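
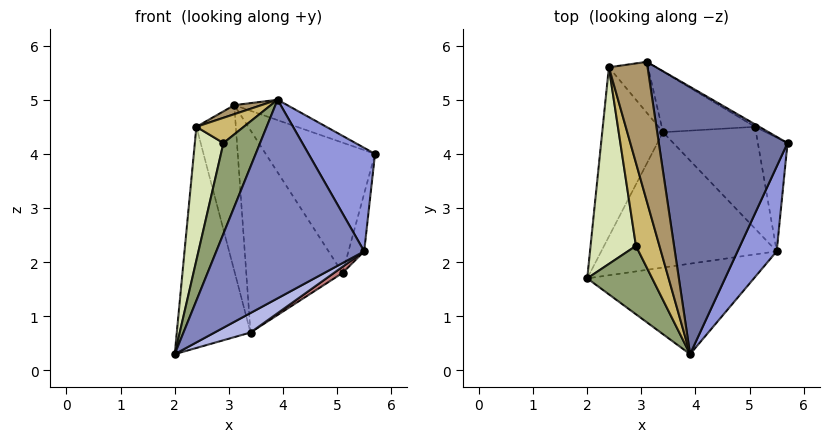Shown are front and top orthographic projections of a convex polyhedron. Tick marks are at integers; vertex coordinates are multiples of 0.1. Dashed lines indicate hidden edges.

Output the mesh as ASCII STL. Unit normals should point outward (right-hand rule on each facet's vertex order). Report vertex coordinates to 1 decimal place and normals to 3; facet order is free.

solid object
 facet normal 0.363 0.071 0.929
  outer loop
   vertex 3.9 0.3 5.0
   vertex 5.7 4.2 4.0
   vertex 3.1 5.7 4.9
  endloop
 endfacet
 facet normal 0.335 -0.858 -0.391
  outer loop
   vertex 5.5 2.2 2.2
   vertex 3.9 0.3 5.0
   vertex 2.0 1.7 0.3
  endloop
 endfacet
 facet normal 0.897 -0.342 0.280
  outer loop
   vertex 5.5 2.2 2.2
   vertex 5.7 4.2 4.0
   vertex 3.9 0.3 5.0
  endloop
 endfacet
 facet normal 0.487 -0.124 -0.864
  outer loop
   vertex 5.5 2.2 2.2
   vertex 2.0 1.7 0.3
   vertex 3.4 4.4 0.7
  endloop
 endfacet
 facet normal -0.901 -0.346 0.261
  outer loop
   vertex 2.9 2.3 4.2
   vertex 2.0 1.7 0.3
   vertex 3.9 0.3 5.0
  endloop
 endfacet
 facet normal -0.805 0.471 -0.361
  outer loop
   vertex 2.4 5.6 4.5
   vertex 3.4 4.4 0.7
   vertex 2.0 1.7 0.3
  endloop
 endfacet
 facet normal 0.031 0.955 -0.294
  outer loop
   vertex 2.4 5.6 4.5
   vertex 3.1 5.7 4.9
   vertex 3.4 4.4 0.7
  endloop
 endfacet
 facet normal -0.955 -0.167 0.246
  outer loop
   vertex 2.4 5.6 4.5
   vertex 2.0 1.7 0.3
   vertex 2.9 2.3 4.2
  endloop
 endfacet
 facet normal -0.489 -0.056 0.870
  outer loop
   vertex 2.4 5.6 4.5
   vertex 3.9 0.3 5.0
   vertex 3.1 5.7 4.9
  endloop
 endfacet
 facet normal -0.803 -0.174 0.570
  outer loop
   vertex 2.4 5.6 4.5
   vertex 2.9 2.3 4.2
   vertex 3.9 0.3 5.0
  endloop
 endfacet
 facet normal 0.495 0.869 -0.017
  outer loop
   vertex 5.1 4.5 1.8
   vertex 3.1 5.7 4.9
   vertex 5.7 4.2 4.0
  endloop
 endfacet
 facet normal 0.128 0.950 -0.285
  outer loop
   vertex 5.1 4.5 1.8
   vertex 3.4 4.4 0.7
   vertex 3.1 5.7 4.9
  endloop
 endfacet
 facet normal 0.961 0.125 -0.245
  outer loop
   vertex 5.1 4.5 1.8
   vertex 5.7 4.2 4.0
   vertex 5.5 2.2 2.2
  endloop
 endfacet
 facet normal 0.545 -0.051 -0.837
  outer loop
   vertex 5.1 4.5 1.8
   vertex 5.5 2.2 2.2
   vertex 3.4 4.4 0.7
  endloop
 endfacet
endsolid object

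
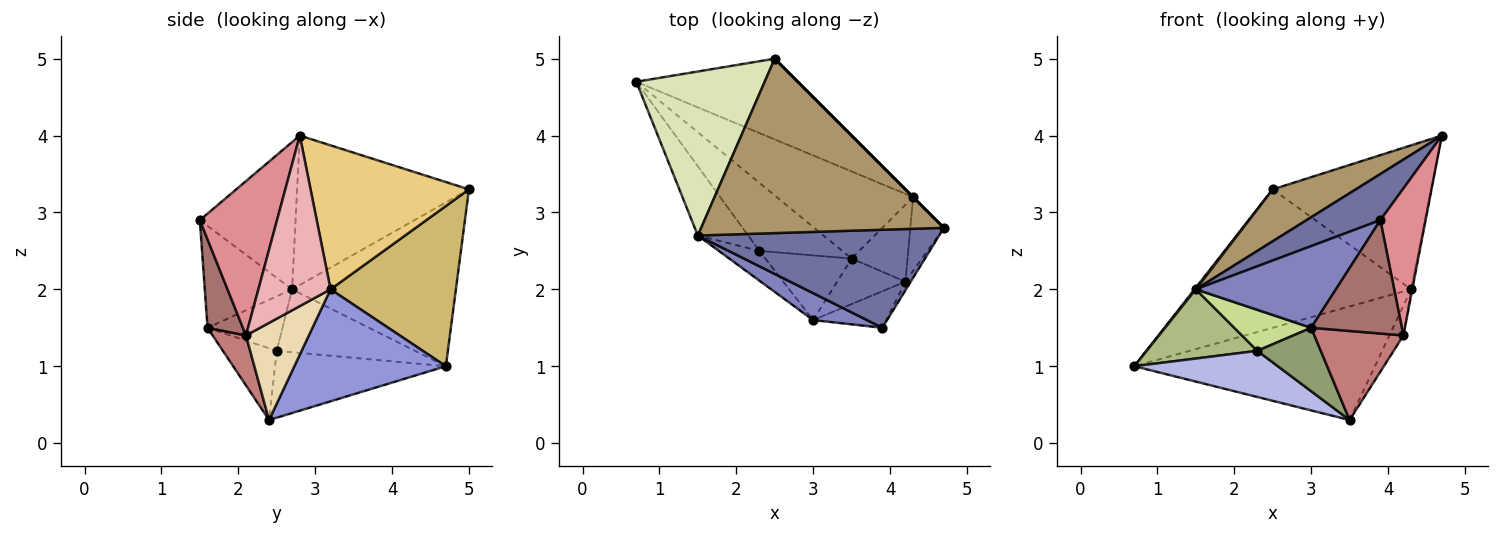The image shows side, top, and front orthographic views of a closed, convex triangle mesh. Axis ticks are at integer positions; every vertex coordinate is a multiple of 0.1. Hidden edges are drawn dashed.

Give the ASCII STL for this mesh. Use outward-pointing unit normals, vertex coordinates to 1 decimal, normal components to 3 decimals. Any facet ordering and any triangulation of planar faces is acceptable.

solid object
 facet normal -0.483 -0.373 0.792
  outer loop
   vertex 1.5 2.7 2.0
   vertex 3.9 1.5 2.9
   vertex 4.7 2.8 4.0
  endloop
 endfacet
 facet normal -0.510 -0.817 0.269
  outer loop
   vertex 1.5 2.7 2.0
   vertex 3.0 1.6 1.5
   vertex 3.9 1.5 2.9
  endloop
 endfacet
 facet normal 0.447 0.710 -0.544
  outer loop
   vertex 4.3 3.2 2.0
   vertex 3.5 2.4 0.3
   vertex 0.7 4.7 1.0
  endloop
 endfacet
 facet normal -0.555 -0.466 -0.689
  outer loop
   vertex 2.3 2.5 1.2
   vertex 0.7 4.7 1.0
   vertex 3.5 2.4 0.3
  endloop
 endfacet
 facet normal -0.511 -0.602 -0.614
  outer loop
   vertex 2.3 2.5 1.2
   vertex 3.5 2.4 0.3
   vertex 3.0 1.6 1.5
  endloop
 endfacet
 facet normal -0.662 -0.530 -0.530
  outer loop
   vertex 2.3 2.5 1.2
   vertex 1.5 2.7 2.0
   vertex 0.7 4.7 1.0
  endloop
 endfacet
 facet normal -0.620 -0.635 -0.461
  outer loop
   vertex 2.3 2.5 1.2
   vertex 3.0 1.6 1.5
   vertex 1.5 2.7 2.0
  endloop
 endfacet
 facet normal -0.787 -0.006 0.617
  outer loop
   vertex 2.5 5.0 3.3
   vertex 0.7 4.7 1.0
   vertex 1.5 2.7 2.0
  endloop
 endfacet
 facet normal -0.508 -0.246 0.825
  outer loop
   vertex 2.5 5.0 3.3
   vertex 1.5 2.7 2.0
   vertex 4.7 2.8 4.0
  endloop
 endfacet
 facet normal 0.447 0.773 -0.451
  outer loop
   vertex 2.5 5.0 3.3
   vertex 4.3 3.2 2.0
   vertex 0.7 4.7 1.0
  endloop
 endfacet
 facet normal 0.707 0.707 0.000
  outer loop
   vertex 2.5 5.0 3.3
   vertex 4.7 2.8 4.0
   vertex 4.3 3.2 2.0
  endloop
 endfacet
 facet normal 0.851 0.190 -0.490
  outer loop
   vertex 4.2 2.1 1.4
   vertex 3.5 2.4 0.3
   vertex 4.3 3.2 2.0
  endloop
 endfacet
 facet normal 0.348 -0.892 -0.287
  outer loop
   vertex 4.2 2.1 1.4
   vertex 3.9 1.5 2.9
   vertex 3.0 1.6 1.5
  endloop
 endfacet
 facet normal 0.316 -0.845 -0.432
  outer loop
   vertex 4.2 2.1 1.4
   vertex 3.0 1.6 1.5
   vertex 3.5 2.4 0.3
  endloop
 endfacet
 facet normal 0.862 -0.505 -0.030
  outer loop
   vertex 4.2 2.1 1.4
   vertex 4.7 2.8 4.0
   vertex 3.9 1.5 2.9
  endloop
 endfacet
 facet normal 0.981 0.016 -0.193
  outer loop
   vertex 4.2 2.1 1.4
   vertex 4.3 3.2 2.0
   vertex 4.7 2.8 4.0
  endloop
 endfacet
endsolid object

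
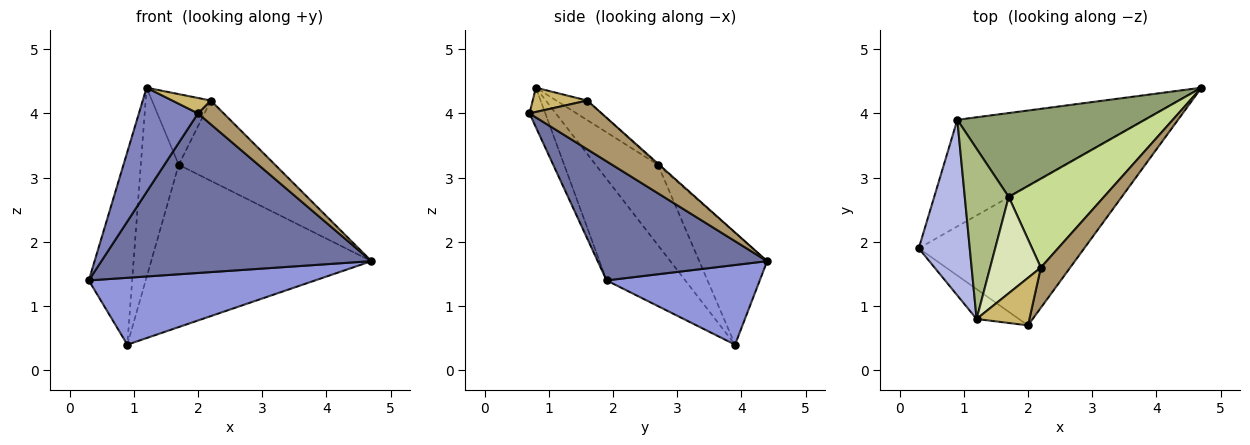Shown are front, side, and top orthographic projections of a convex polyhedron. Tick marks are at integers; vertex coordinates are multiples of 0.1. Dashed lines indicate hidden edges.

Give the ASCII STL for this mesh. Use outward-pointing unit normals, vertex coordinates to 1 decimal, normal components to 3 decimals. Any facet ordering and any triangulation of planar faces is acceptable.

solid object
 facet normal 0.428 -0.681 -0.594
  outer loop
   vertex 2.0 0.7 4.0
   vertex 0.3 1.9 1.4
   vertex 4.7 4.4 1.7
  endloop
 endfacet
 facet normal -0.250 -0.931 -0.266
  outer loop
   vertex 1.2 0.8 4.4
   vertex 0.3 1.9 1.4
   vertex 2.0 0.7 4.0
  endloop
 endfacet
 facet normal 0.338 -0.500 -0.797
  outer loop
   vertex 0.9 3.9 0.4
   vertex 4.7 4.4 1.7
   vertex 0.3 1.9 1.4
  endloop
 endfacet
 facet normal -0.802 0.442 0.403
  outer loop
   vertex 0.9 3.9 0.4
   vertex 0.3 1.9 1.4
   vertex 1.2 0.8 4.4
  endloop
 endfacet
 facet normal -0.264 0.857 0.443
  outer loop
   vertex 1.7 2.7 3.2
   vertex 4.7 4.4 1.7
   vertex 0.9 3.9 0.4
  endloop
 endfacet
 facet normal -0.774 0.471 0.423
  outer loop
   vertex 1.7 2.7 3.2
   vertex 0.9 3.9 0.4
   vertex 1.2 0.8 4.4
  endloop
 endfacet
 facet normal -0.009 0.670 0.742
  outer loop
   vertex 2.2 1.6 4.2
   vertex 4.7 4.4 1.7
   vertex 1.7 2.7 3.2
  endloop
 endfacet
 facet normal -0.298 0.565 0.770
  outer loop
   vertex 2.2 1.6 4.2
   vertex 1.7 2.7 3.2
   vertex 1.2 0.8 4.4
  endloop
 endfacet
 facet normal 0.820 -0.292 0.493
  outer loop
   vertex 2.2 1.6 4.2
   vertex 2.0 0.7 4.0
   vertex 4.7 4.4 1.7
  endloop
 endfacet
 facet normal 0.400 -0.283 0.872
  outer loop
   vertex 2.2 1.6 4.2
   vertex 1.2 0.8 4.4
   vertex 2.0 0.7 4.0
  endloop
 endfacet
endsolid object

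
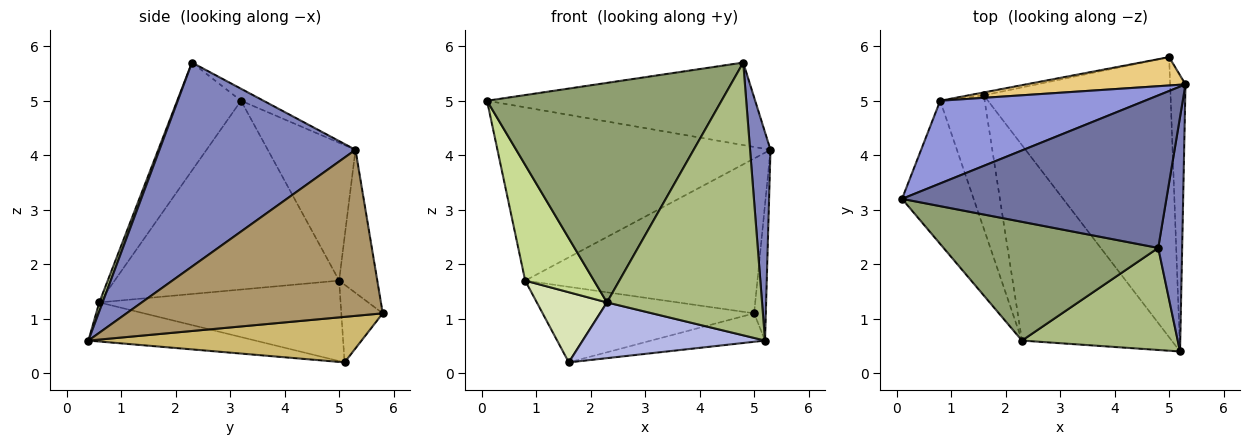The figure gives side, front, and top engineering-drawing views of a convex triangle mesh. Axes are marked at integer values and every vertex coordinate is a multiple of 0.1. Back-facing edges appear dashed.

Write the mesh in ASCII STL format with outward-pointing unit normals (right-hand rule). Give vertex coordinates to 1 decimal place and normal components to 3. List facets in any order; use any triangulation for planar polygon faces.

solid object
 facet normal -0.040 0.475 0.879
  outer loop
   vertex 4.8 2.3 5.7
   vertex 5.3 5.3 4.1
   vertex 0.1 3.2 5.0
  endloop
 endfacet
 facet normal 0.988 -0.103 0.116
  outer loop
   vertex 4.8 2.3 5.7
   vertex 5.2 0.4 0.6
   vertex 5.3 5.3 4.1
  endloop
 endfacet
 facet normal -0.278 0.867 0.414
  outer loop
   vertex 0.8 5.0 1.7
   vertex 0.1 3.2 5.0
   vertex 5.3 5.3 4.1
  endloop
 endfacet
 facet normal -0.243 -0.266 -0.933
  outer loop
   vertex 2.3 0.6 1.3
   vertex 1.6 5.1 0.2
   vertex 5.2 0.4 0.6
  endloop
 endfacet
 facet normal -0.233 -0.855 0.463
  outer loop
   vertex 2.3 0.6 1.3
   vertex 4.8 2.3 5.7
   vertex 0.1 3.2 5.0
  endloop
 endfacet
 facet normal 0.020 -0.936 0.350
  outer loop
   vertex 2.3 0.6 1.3
   vertex 5.2 0.4 0.6
   vertex 4.8 2.3 5.7
  endloop
 endfacet
 facet normal -0.899 -0.275 -0.341
  outer loop
   vertex 2.3 0.6 1.3
   vertex 0.1 3.2 5.0
   vertex 0.8 5.0 1.7
  endloop
 endfacet
 facet normal -0.848 -0.247 -0.469
  outer loop
   vertex 2.3 0.6 1.3
   vertex 0.8 5.0 1.7
   vertex 1.6 5.1 0.2
  endloop
 endfacet
 facet normal 0.995 0.045 -0.092
  outer loop
   vertex 5.0 5.8 1.1
   vertex 5.3 5.3 4.1
   vertex 5.2 0.4 0.6
  endloop
 endfacet
 facet normal 0.236 0.098 -0.967
  outer loop
   vertex 5.0 5.8 1.1
   vertex 5.2 0.4 0.6
   vertex 1.6 5.1 0.2
  endloop
 endfacet
 facet normal -0.160 0.971 0.178
  outer loop
   vertex 5.0 5.8 1.1
   vertex 0.8 5.0 1.7
   vertex 5.3 5.3 4.1
  endloop
 endfacet
 facet normal -0.192 0.981 -0.037
  outer loop
   vertex 5.0 5.8 1.1
   vertex 1.6 5.1 0.2
   vertex 0.8 5.0 1.7
  endloop
 endfacet
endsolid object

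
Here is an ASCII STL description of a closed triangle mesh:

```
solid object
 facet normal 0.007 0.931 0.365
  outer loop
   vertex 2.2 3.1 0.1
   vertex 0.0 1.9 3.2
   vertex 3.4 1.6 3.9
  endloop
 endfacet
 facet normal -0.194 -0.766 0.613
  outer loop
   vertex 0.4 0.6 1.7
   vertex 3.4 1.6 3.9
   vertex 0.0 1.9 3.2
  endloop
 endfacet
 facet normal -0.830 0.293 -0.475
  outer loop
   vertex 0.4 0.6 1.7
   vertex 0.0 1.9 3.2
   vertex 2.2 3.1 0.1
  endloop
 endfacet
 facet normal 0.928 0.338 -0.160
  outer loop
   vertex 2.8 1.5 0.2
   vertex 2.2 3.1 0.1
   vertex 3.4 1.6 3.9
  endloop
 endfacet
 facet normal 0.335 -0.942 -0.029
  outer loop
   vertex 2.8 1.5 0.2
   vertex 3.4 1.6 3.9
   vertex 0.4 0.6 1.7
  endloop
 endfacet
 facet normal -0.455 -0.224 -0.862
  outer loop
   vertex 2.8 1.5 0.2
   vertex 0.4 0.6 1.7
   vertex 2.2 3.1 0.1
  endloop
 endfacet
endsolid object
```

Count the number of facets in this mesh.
6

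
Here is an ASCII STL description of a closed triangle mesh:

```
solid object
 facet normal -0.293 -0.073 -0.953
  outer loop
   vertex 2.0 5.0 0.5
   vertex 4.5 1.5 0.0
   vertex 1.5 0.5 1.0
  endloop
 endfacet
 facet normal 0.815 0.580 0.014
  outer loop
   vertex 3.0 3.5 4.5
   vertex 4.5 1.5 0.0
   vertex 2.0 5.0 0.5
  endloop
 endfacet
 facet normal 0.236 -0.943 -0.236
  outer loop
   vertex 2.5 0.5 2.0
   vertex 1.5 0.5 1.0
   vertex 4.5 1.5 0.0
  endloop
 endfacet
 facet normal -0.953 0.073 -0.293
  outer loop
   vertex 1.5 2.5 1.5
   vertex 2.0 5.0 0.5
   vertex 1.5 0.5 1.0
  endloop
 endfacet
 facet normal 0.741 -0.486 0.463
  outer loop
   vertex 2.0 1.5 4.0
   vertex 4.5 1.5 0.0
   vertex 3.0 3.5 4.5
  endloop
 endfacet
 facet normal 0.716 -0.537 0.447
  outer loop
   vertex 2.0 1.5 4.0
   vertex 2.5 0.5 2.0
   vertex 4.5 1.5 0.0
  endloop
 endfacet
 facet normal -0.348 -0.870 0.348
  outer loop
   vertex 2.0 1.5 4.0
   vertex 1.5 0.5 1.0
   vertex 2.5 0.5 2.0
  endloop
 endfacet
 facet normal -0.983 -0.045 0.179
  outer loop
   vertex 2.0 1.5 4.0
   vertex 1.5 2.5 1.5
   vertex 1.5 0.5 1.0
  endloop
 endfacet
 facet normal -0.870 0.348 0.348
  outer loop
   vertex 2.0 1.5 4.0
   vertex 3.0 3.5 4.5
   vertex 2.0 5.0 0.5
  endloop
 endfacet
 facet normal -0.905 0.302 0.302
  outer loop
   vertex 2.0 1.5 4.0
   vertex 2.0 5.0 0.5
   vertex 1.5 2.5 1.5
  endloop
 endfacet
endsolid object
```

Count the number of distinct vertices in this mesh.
7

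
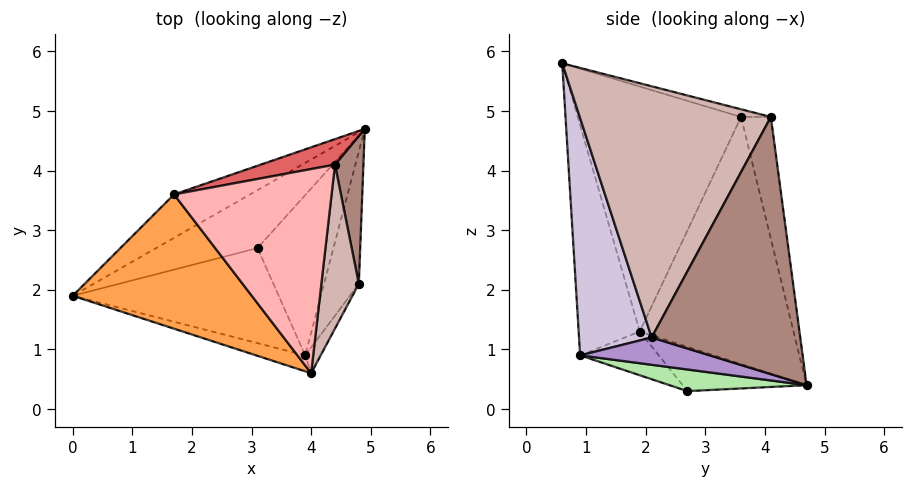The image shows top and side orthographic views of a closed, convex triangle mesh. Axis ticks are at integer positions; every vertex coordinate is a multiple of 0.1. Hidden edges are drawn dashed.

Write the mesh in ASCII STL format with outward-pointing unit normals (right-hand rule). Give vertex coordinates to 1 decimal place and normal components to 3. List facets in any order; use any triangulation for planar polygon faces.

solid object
 facet normal -0.371 0.376 -0.849
  outer loop
   vertex 3.1 2.7 0.3
   vertex 0.0 1.9 1.3
   vertex 4.9 4.7 0.4
  endloop
 endfacet
 facet normal -0.512 0.845 -0.157
  outer loop
   vertex 1.7 3.6 4.9
   vertex 4.9 4.7 0.4
   vertex 0.0 1.9 1.3
  endloop
 endfacet
 facet normal -0.738 -0.404 0.540
  outer loop
   vertex 1.7 3.6 4.9
   vertex 0.0 1.9 1.3
   vertex 4.0 0.6 5.8
  endloop
 endfacet
 facet normal -0.253 -0.966 -0.054
  outer loop
   vertex 3.9 0.9 0.9
   vertex 4.0 0.6 5.8
   vertex 0.0 1.9 1.3
  endloop
 endfacet
 facet normal -0.192 -0.386 -0.902
  outer loop
   vertex 3.9 0.9 0.9
   vertex 0.0 1.9 1.3
   vertex 3.1 2.7 0.3
  endloop
 endfacet
 facet normal 0.269 -0.195 -0.943
  outer loop
   vertex 3.9 0.9 0.9
   vertex 3.1 2.7 0.3
   vertex 4.9 4.7 0.4
  endloop
 endfacet
 facet normal -0.181 0.977 0.110
  outer loop
   vertex 4.4 4.1 4.9
   vertex 4.9 4.7 0.4
   vertex 1.7 3.6 4.9
  endloop
 endfacet
 facet normal -0.047 0.254 0.966
  outer loop
   vertex 4.4 4.1 4.9
   vertex 1.7 3.6 4.9
   vertex 4.0 0.6 5.8
  endloop
 endfacet
 facet normal 0.596 -0.257 -0.761
  outer loop
   vertex 4.8 2.1 1.2
   vertex 3.9 0.9 0.9
   vertex 4.9 4.7 0.4
  endloop
 endfacet
 facet normal 0.805 -0.591 -0.053
  outer loop
   vertex 4.8 2.1 1.2
   vertex 4.0 0.6 5.8
   vertex 3.9 0.9 0.9
  endloop
 endfacet
 facet normal 0.994 -0.004 0.110
  outer loop
   vertex 4.8 2.1 1.2
   vertex 4.9 4.7 0.4
   vertex 4.4 4.1 4.9
  endloop
 endfacet
 facet normal 0.986 -0.075 0.147
  outer loop
   vertex 4.8 2.1 1.2
   vertex 4.4 4.1 4.9
   vertex 4.0 0.6 5.8
  endloop
 endfacet
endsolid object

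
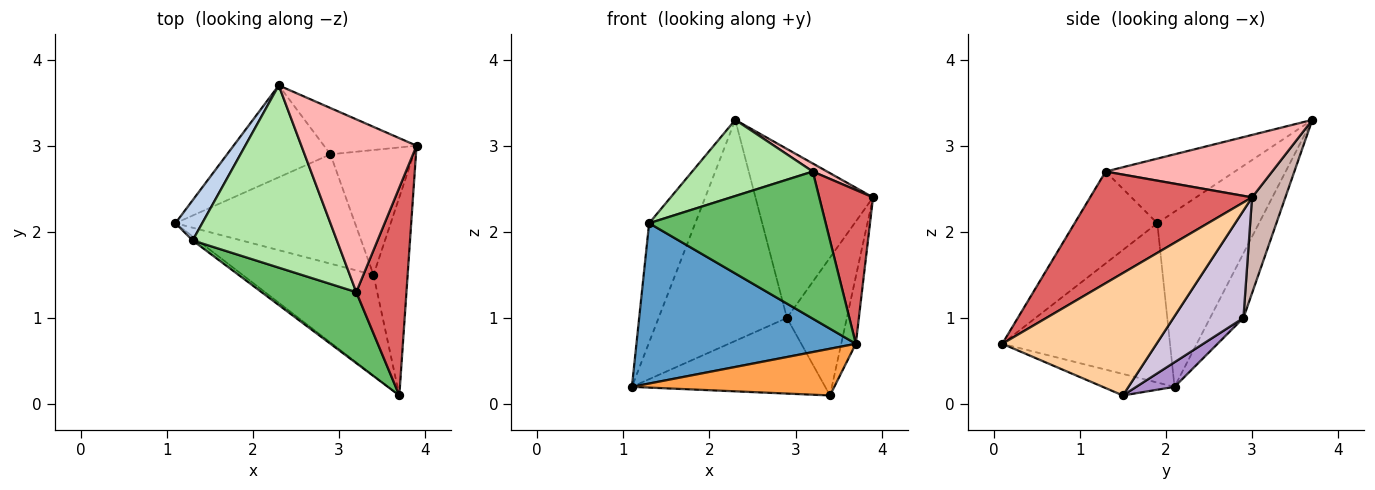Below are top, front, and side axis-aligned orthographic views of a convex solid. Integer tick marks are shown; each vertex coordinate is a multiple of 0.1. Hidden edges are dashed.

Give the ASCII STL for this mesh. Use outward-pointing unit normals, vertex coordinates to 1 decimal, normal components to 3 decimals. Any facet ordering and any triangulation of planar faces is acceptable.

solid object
 facet normal -0.607 -0.794 -0.020
  outer loop
   vertex 1.3 1.9 2.1
   vertex 1.1 2.1 0.2
   vertex 3.7 0.1 0.7
  endloop
 endfacet
 facet normal -0.902 0.409 0.138
  outer loop
   vertex 1.3 1.9 2.1
   vertex 2.3 3.7 3.3
   vertex 1.1 2.1 0.2
  endloop
 endfacet
 facet normal -0.148 -0.416 -0.897
  outer loop
   vertex 3.4 1.5 0.1
   vertex 3.7 0.1 0.7
   vertex 1.1 2.1 0.2
  endloop
 endfacet
 facet normal 0.959 0.091 -0.268
  outer loop
   vertex 3.4 1.5 0.1
   vertex 3.9 3.0 2.4
   vertex 3.7 0.1 0.7
  endloop
 endfacet
 facet normal -0.389 -0.830 0.401
  outer loop
   vertex 3.2 1.3 2.7
   vertex 1.3 1.9 2.1
   vertex 3.7 0.1 0.7
  endloop
 endfacet
 facet normal -0.382 -0.356 0.853
  outer loop
   vertex 3.2 1.3 2.7
   vertex 2.3 3.7 3.3
   vertex 1.3 1.9 2.1
  endloop
 endfacet
 facet normal 0.873 -0.290 0.392
  outer loop
   vertex 3.2 1.3 2.7
   vertex 3.7 0.1 0.7
   vertex 3.9 3.0 2.4
  endloop
 endfacet
 facet normal 0.476 -0.041 0.878
  outer loop
   vertex 3.2 1.3 2.7
   vertex 3.9 3.0 2.4
   vertex 2.3 3.7 3.3
  endloop
 endfacet
 facet normal 0.112 0.565 -0.817
  outer loop
   vertex 2.9 2.9 1.0
   vertex 3.4 1.5 0.1
   vertex 1.1 2.1 0.2
  endloop
 endfacet
 facet normal 0.655 0.560 -0.508
  outer loop
   vertex 2.9 2.9 1.0
   vertex 3.9 3.0 2.4
   vertex 3.4 1.5 0.1
  endloop
 endfacet
 facet normal -0.233 0.898 -0.373
  outer loop
   vertex 2.9 2.9 1.0
   vertex 1.1 2.1 0.2
   vertex 2.3 3.7 3.3
  endloop
 endfacet
 facet normal 0.264 0.930 -0.255
  outer loop
   vertex 2.9 2.9 1.0
   vertex 2.3 3.7 3.3
   vertex 3.9 3.0 2.4
  endloop
 endfacet
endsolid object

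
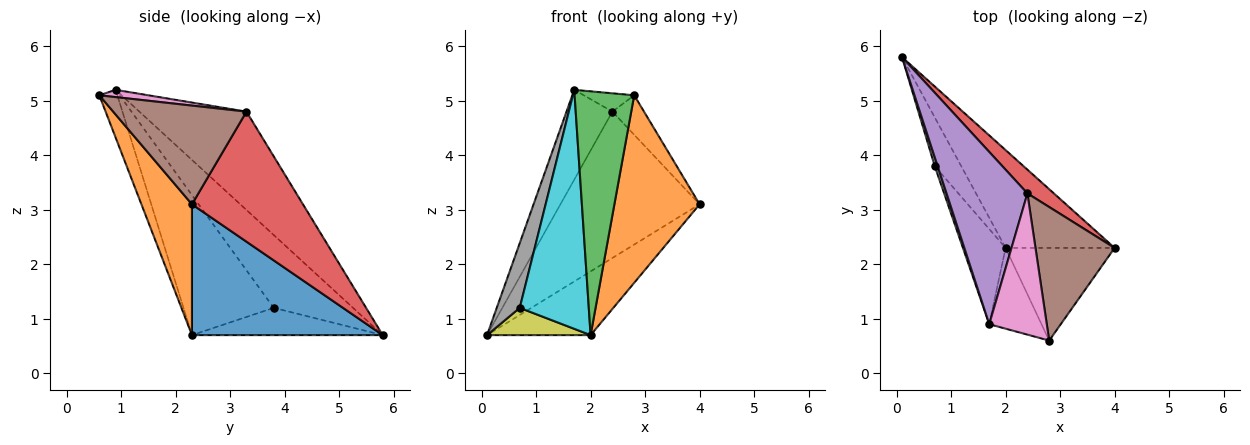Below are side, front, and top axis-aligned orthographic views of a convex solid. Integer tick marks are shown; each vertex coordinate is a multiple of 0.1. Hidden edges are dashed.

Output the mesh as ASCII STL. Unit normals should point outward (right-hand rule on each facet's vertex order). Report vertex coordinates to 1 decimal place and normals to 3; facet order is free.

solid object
 facet normal 0.709 0.385 -0.591
  outer loop
   vertex 2.0 2.3 0.7
   vertex 0.1 5.8 0.7
   vertex 4.0 2.3 3.1
  endloop
 endfacet
 facet normal 0.469 -0.792 -0.391
  outer loop
   vertex 2.0 2.3 0.7
   vertex 4.0 2.3 3.1
   vertex 2.8 0.6 5.1
  endloop
 endfacet
 facet normal -0.276 -0.912 -0.302
  outer loop
   vertex 2.0 2.3 0.7
   vertex 2.8 0.6 5.1
   vertex 1.7 0.9 5.2
  endloop
 endfacet
 facet normal 0.619 0.776 0.126
  outer loop
   vertex 2.4 3.3 4.8
   vertex 4.0 2.3 3.1
   vertex 0.1 5.8 0.7
  endloop
 endfacet
 facet normal -0.733 0.314 0.603
  outer loop
   vertex 2.4 3.3 4.8
   vertex 0.1 5.8 0.7
   vertex 1.7 0.9 5.2
  endloop
 endfacet
 facet normal 0.767 0.182 0.615
  outer loop
   vertex 2.4 3.3 4.8
   vertex 2.8 0.6 5.1
   vertex 4.0 2.3 3.1
  endloop
 endfacet
 facet normal 0.124 0.128 0.984
  outer loop
   vertex 2.4 3.3 4.8
   vertex 1.7 0.9 5.2
   vertex 2.8 0.6 5.1
  endloop
 endfacet
 facet normal -0.960 -0.278 0.038
  outer loop
   vertex 0.7 3.8 1.2
   vertex 1.7 0.9 5.2
   vertex 0.1 5.8 0.7
  endloop
 endfacet
 facet normal -0.668 -0.363 -0.649
  outer loop
   vertex 0.7 3.8 1.2
   vertex 0.1 5.8 0.7
   vertex 2.0 2.3 0.7
  endloop
 endfacet
 facet normal -0.772 -0.591 -0.235
  outer loop
   vertex 0.7 3.8 1.2
   vertex 2.0 2.3 0.7
   vertex 1.7 0.9 5.2
  endloop
 endfacet
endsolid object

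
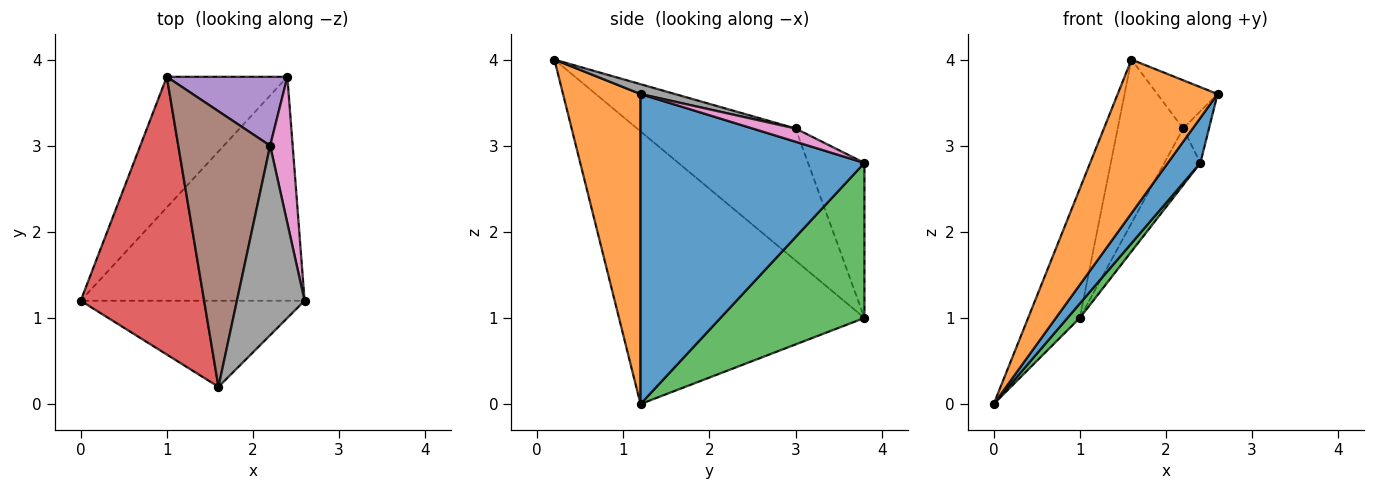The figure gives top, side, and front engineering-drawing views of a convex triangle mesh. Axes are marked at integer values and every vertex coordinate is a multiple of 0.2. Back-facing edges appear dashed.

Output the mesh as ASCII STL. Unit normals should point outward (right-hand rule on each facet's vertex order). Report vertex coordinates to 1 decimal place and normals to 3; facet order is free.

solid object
 facet normal 0.805 -0.117 -0.581
  outer loop
   vertex 2.4 3.8 2.8
   vertex 2.6 1.2 3.6
   vertex 0.0 1.2 0.0
  endloop
 endfacet
 facet normal 0.561 -0.722 -0.405
  outer loop
   vertex 1.6 0.2 4.0
   vertex 0.0 1.2 0.0
   vertex 2.6 1.2 3.6
  endloop
 endfacet
 facet normal 0.788 -0.067 -0.613
  outer loop
   vertex 1.0 3.8 1.0
   vertex 2.4 3.8 2.8
   vertex 0.0 1.2 0.0
  endloop
 endfacet
 facet normal -0.895 0.188 0.405
  outer loop
   vertex 1.0 3.8 1.0
   vertex 0.0 1.2 0.0
   vertex 1.6 0.2 4.0
  endloop
 endfacet
 facet normal -0.705 0.450 0.548
  outer loop
   vertex 2.2 3.0 3.2
   vertex 2.4 3.8 2.8
   vertex 1.0 3.8 1.0
  endloop
 endfacet
 facet normal -0.777 0.321 0.541
  outer loop
   vertex 2.2 3.0 3.2
   vertex 1.0 3.8 1.0
   vertex 1.6 0.2 4.0
  endloop
 endfacet
 facet normal 0.485 0.291 0.825
  outer loop
   vertex 2.2 3.0 3.2
   vertex 2.6 1.2 3.6
   vertex 2.4 3.8 2.8
  endloop
 endfacet
 facet normal 0.140 0.244 0.960
  outer loop
   vertex 2.2 3.0 3.2
   vertex 1.6 0.2 4.0
   vertex 2.6 1.2 3.6
  endloop
 endfacet
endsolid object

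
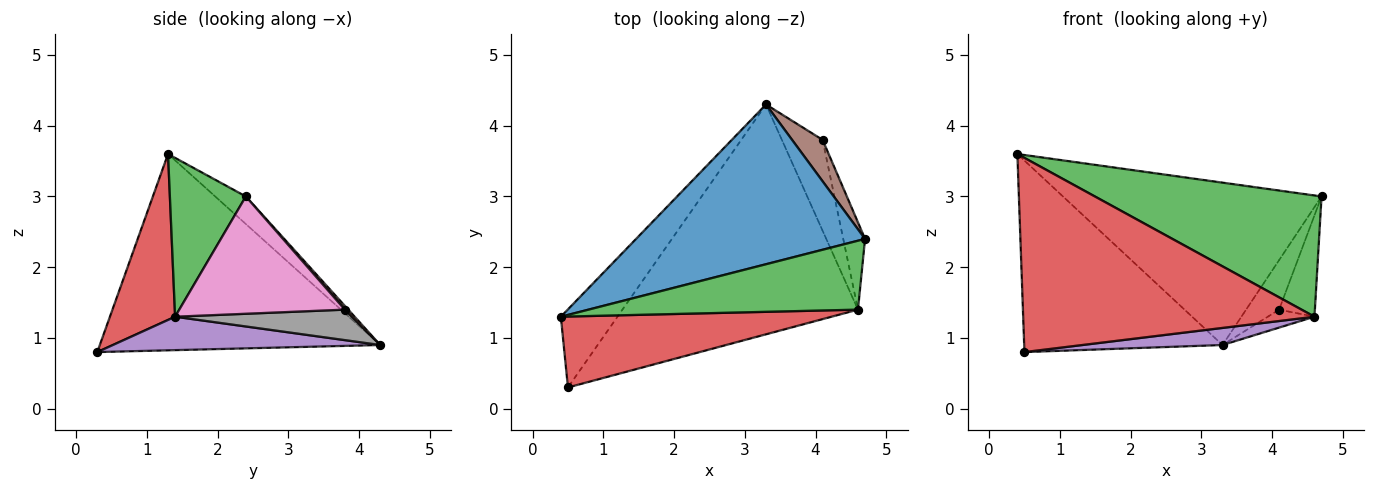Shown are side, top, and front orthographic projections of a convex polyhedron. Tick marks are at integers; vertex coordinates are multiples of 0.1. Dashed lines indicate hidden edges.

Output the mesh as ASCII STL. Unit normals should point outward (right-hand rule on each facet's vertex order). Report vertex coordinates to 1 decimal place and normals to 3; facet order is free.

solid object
 facet normal -0.084 0.710 0.699
  outer loop
   vertex 3.3 4.3 0.9
   vertex 0.4 1.3 3.6
   vertex 4.7 2.4 3.0
  endloop
 endfacet
 facet normal -0.795 0.562 -0.229
  outer loop
   vertex 0.5 0.3 0.8
   vertex 0.4 1.3 3.6
   vertex 3.3 4.3 0.9
  endloop
 endfacet
 facet normal 0.280 -0.835 0.475
  outer loop
   vertex 4.6 1.4 1.3
   vertex 4.7 2.4 3.0
   vertex 0.4 1.3 3.6
  endloop
 endfacet
 facet normal 0.206 -0.919 0.336
  outer loop
   vertex 4.6 1.4 1.3
   vertex 0.4 1.3 3.6
   vertex 0.5 0.3 0.8
  endloop
 endfacet
 facet normal 0.140 -0.073 -0.987
  outer loop
   vertex 4.6 1.4 1.3
   vertex 0.5 0.3 0.8
   vertex 3.3 4.3 0.9
  endloop
 endfacet
 facet normal 0.078 0.765 0.640
  outer loop
   vertex 4.1 3.8 1.4
   vertex 3.3 4.3 0.9
   vertex 4.7 2.4 3.0
  endloop
 endfacet
 facet normal 0.962 0.208 -0.179
  outer loop
   vertex 4.1 3.8 1.4
   vertex 4.7 2.4 3.0
   vertex 4.6 1.4 1.3
  endloop
 endfacet
 facet normal 0.592 0.156 -0.791
  outer loop
   vertex 4.1 3.8 1.4
   vertex 4.6 1.4 1.3
   vertex 3.3 4.3 0.9
  endloop
 endfacet
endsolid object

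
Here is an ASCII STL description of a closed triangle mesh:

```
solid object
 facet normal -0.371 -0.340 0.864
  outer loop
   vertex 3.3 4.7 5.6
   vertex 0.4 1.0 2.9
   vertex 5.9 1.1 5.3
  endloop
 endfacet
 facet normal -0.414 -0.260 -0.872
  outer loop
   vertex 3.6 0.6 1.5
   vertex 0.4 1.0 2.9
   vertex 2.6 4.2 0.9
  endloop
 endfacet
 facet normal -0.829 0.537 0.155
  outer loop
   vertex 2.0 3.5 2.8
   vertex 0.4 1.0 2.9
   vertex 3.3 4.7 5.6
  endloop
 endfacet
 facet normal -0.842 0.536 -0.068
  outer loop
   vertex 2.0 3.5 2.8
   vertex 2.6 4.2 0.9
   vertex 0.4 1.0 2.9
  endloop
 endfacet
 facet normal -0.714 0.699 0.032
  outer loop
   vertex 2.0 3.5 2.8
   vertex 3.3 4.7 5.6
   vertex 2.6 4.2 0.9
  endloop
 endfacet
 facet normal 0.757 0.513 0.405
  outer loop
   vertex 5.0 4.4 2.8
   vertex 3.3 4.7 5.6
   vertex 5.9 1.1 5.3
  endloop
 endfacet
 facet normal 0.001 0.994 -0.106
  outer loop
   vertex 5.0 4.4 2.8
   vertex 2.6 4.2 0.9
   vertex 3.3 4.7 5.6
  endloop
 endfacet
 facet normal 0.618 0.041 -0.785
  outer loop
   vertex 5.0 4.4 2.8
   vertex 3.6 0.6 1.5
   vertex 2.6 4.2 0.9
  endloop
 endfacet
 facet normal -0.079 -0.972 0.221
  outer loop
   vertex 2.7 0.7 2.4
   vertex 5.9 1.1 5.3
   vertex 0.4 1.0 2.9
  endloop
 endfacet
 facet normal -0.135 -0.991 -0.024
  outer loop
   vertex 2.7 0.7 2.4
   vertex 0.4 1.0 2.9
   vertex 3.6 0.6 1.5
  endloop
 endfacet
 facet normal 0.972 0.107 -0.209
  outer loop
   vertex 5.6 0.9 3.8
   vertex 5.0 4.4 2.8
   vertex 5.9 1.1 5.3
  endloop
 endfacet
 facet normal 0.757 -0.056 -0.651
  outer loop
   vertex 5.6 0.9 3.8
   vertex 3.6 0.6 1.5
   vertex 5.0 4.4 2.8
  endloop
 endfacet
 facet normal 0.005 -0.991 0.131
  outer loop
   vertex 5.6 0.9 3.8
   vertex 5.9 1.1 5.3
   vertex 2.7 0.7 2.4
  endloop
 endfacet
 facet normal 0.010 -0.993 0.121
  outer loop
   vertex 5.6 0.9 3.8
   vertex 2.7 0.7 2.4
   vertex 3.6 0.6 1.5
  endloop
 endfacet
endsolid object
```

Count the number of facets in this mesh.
14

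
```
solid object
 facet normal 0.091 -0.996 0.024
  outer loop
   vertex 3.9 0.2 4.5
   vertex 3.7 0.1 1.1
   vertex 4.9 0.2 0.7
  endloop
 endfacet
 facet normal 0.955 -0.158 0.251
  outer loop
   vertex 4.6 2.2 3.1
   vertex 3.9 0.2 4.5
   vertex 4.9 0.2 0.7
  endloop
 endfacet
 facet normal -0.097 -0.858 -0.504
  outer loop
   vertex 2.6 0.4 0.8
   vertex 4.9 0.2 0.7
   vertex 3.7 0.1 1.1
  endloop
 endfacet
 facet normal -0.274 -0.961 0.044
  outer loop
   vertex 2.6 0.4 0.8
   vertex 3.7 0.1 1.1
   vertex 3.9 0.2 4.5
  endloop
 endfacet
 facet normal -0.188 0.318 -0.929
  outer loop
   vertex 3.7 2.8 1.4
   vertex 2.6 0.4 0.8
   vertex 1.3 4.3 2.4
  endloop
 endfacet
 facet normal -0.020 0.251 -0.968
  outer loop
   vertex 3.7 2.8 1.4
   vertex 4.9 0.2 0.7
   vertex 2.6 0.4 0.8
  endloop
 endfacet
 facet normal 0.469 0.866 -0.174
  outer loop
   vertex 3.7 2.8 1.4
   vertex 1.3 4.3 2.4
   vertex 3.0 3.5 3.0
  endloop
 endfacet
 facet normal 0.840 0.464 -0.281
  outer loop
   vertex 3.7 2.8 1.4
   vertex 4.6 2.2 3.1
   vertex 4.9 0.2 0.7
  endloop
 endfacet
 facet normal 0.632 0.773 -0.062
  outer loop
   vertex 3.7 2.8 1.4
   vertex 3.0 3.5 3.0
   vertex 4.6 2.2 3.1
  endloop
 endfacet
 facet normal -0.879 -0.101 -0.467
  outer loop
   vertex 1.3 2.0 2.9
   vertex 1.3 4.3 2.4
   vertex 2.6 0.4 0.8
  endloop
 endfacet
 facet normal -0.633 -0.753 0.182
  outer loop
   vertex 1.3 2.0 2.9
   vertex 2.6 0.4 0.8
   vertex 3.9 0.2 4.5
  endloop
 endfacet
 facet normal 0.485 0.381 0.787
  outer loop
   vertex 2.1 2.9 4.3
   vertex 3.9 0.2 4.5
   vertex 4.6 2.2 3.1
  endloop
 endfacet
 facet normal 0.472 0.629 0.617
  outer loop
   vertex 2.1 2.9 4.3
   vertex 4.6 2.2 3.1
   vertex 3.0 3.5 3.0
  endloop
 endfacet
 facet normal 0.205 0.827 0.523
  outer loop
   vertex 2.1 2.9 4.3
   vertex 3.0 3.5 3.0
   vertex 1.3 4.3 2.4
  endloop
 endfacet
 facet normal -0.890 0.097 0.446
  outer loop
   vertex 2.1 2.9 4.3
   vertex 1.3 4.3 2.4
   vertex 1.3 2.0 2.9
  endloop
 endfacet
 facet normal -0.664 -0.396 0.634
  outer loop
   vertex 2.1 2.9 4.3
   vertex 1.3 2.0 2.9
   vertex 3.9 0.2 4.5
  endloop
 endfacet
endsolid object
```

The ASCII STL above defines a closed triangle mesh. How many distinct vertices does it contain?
10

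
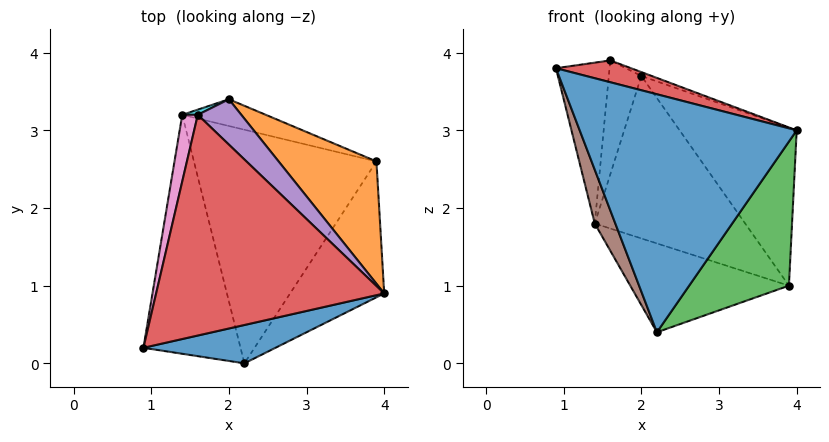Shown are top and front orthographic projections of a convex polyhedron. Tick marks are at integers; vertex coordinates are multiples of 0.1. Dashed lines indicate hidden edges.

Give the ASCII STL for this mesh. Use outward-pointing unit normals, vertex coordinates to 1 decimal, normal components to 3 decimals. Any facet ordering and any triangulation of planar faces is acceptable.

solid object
 facet normal 0.255 -0.955 0.154
  outer loop
   vertex 2.2 0.0 0.4
   vertex 4.0 0.9 3.0
   vertex 0.9 0.2 3.8
  endloop
 endfacet
 facet normal 0.769 0.506 0.391
  outer loop
   vertex 3.9 2.6 1.0
   vertex 2.0 3.4 3.7
   vertex 4.0 0.9 3.0
  endloop
 endfacet
 facet normal 0.805 -0.432 -0.407
  outer loop
   vertex 3.9 2.6 1.0
   vertex 4.0 0.9 3.0
   vertex 2.2 0.0 0.4
  endloop
 endfacet
 facet normal 0.269 -0.095 0.959
  outer loop
   vertex 1.6 3.2 3.9
   vertex 0.9 0.2 3.8
   vertex 4.0 0.9 3.0
  endloop
 endfacet
 facet normal 0.415 0.078 0.907
  outer loop
   vertex 1.6 3.2 3.9
   vertex 4.0 0.9 3.0
   vertex 2.0 3.4 3.7
  endloop
 endfacet
 facet normal -0.933 -0.079 -0.352
  outer loop
   vertex 1.4 3.2 1.8
   vertex 2.2 0.0 0.4
   vertex 0.9 0.2 3.8
  endloop
 endfacet
 facet normal -0.970 0.223 0.092
  outer loop
   vertex 1.4 3.2 1.8
   vertex 0.9 0.2 3.8
   vertex 1.6 3.2 3.9
  endloop
 endfacet
 facet normal -0.209 0.348 -0.914
  outer loop
   vertex 1.4 3.2 1.8
   vertex 3.9 2.6 1.0
   vertex 2.2 0.0 0.4
  endloop
 endfacet
 facet normal 0.182 0.970 -0.160
  outer loop
   vertex 1.4 3.2 1.8
   vertex 2.0 3.4 3.7
   vertex 3.9 2.6 1.0
  endloop
 endfacet
 facet normal -0.430 0.902 0.041
  outer loop
   vertex 1.4 3.2 1.8
   vertex 1.6 3.2 3.9
   vertex 2.0 3.4 3.7
  endloop
 endfacet
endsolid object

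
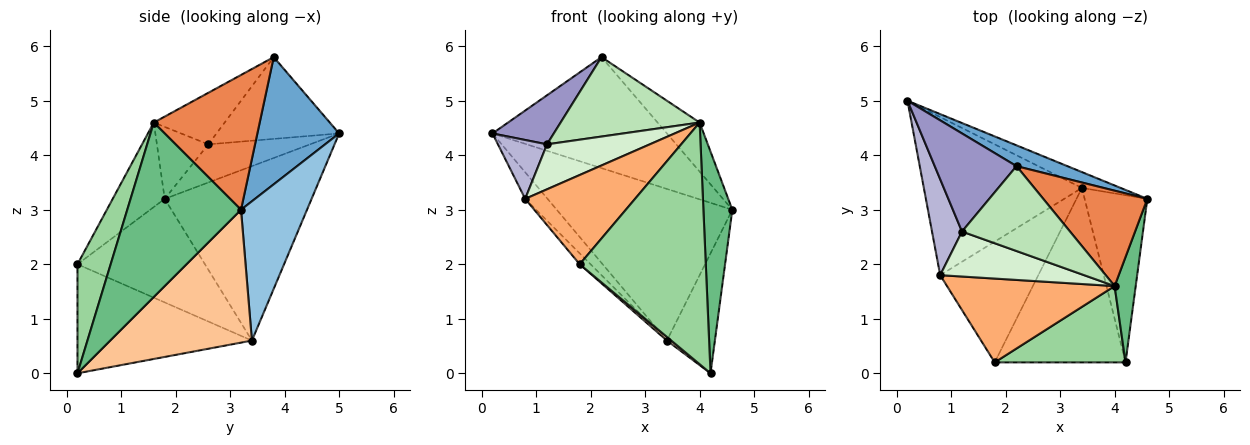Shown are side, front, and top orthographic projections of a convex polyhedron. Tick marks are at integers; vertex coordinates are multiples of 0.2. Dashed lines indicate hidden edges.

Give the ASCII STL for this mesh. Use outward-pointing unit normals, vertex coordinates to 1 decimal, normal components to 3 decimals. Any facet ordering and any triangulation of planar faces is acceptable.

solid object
 facet normal 0.418 0.893 0.167
  outer loop
   vertex 2.2 3.8 5.8
   vertex 4.6 3.2 3.0
   vertex 0.2 5.0 4.4
  endloop
 endfacet
 facet normal 0.350 0.932 -0.097
  outer loop
   vertex 3.4 3.4 0.6
   vertex 0.2 5.0 4.4
   vertex 4.6 3.2 3.0
  endloop
 endfacet
 facet normal -0.736 0.112 -0.667
  outer loop
   vertex 0.8 1.8 3.2
   vertex 0.2 5.0 4.4
   vertex 3.4 3.4 0.6
  endloop
 endfacet
 facet normal -0.725 0.062 -0.686
  outer loop
   vertex 0.8 1.8 3.2
   vertex 3.4 3.4 0.6
   vertex 1.8 0.2 2.0
  endloop
 endfacet
 facet normal 0.755 0.300 0.583
  outer loop
   vertex 4.0 1.6 4.6
   vertex 4.6 3.2 3.0
   vertex 2.2 3.8 5.8
  endloop
 endfacet
 facet normal -0.326 -0.689 0.647
  outer loop
   vertex 4.0 1.6 4.6
   vertex 0.8 1.8 3.2
   vertex 1.8 0.2 2.0
  endloop
 endfacet
 facet normal 0.865 0.293 -0.408
  outer loop
   vertex 4.2 0.2 0.0
   vertex 3.4 3.4 0.6
   vertex 4.6 3.2 3.0
  endloop
 endfacet
 facet normal -0.640 -0.016 -0.768
  outer loop
   vertex 4.2 0.2 0.0
   vertex 1.8 0.2 2.0
   vertex 3.4 3.4 0.6
  endloop
 endfacet
 facet normal 0.963 -0.245 0.116
  outer loop
   vertex 4.2 0.2 0.0
   vertex 4.6 3.2 3.0
   vertex 4.0 1.6 4.6
  endloop
 endfacet
 facet normal 0.243 -0.925 0.292
  outer loop
   vertex 4.2 0.2 0.0
   vertex 4.0 1.6 4.6
   vertex 1.8 0.2 2.0
  endloop
 endfacet
 facet normal -0.329 -0.645 0.690
  outer loop
   vertex 1.2 2.6 4.2
   vertex 4.0 1.6 4.6
   vertex 2.2 3.8 5.8
  endloop
 endfacet
 facet normal -0.333 -0.667 0.667
  outer loop
   vertex 1.2 2.6 4.2
   vertex 0.8 1.8 3.2
   vertex 4.0 1.6 4.6
  endloop
 endfacet
 facet normal -0.667 -0.333 0.667
  outer loop
   vertex 1.2 2.6 4.2
   vertex 2.2 3.8 5.8
   vertex 0.2 5.0 4.4
  endloop
 endfacet
 facet normal -0.735 -0.354 0.578
  outer loop
   vertex 1.2 2.6 4.2
   vertex 0.2 5.0 4.4
   vertex 0.8 1.8 3.2
  endloop
 endfacet
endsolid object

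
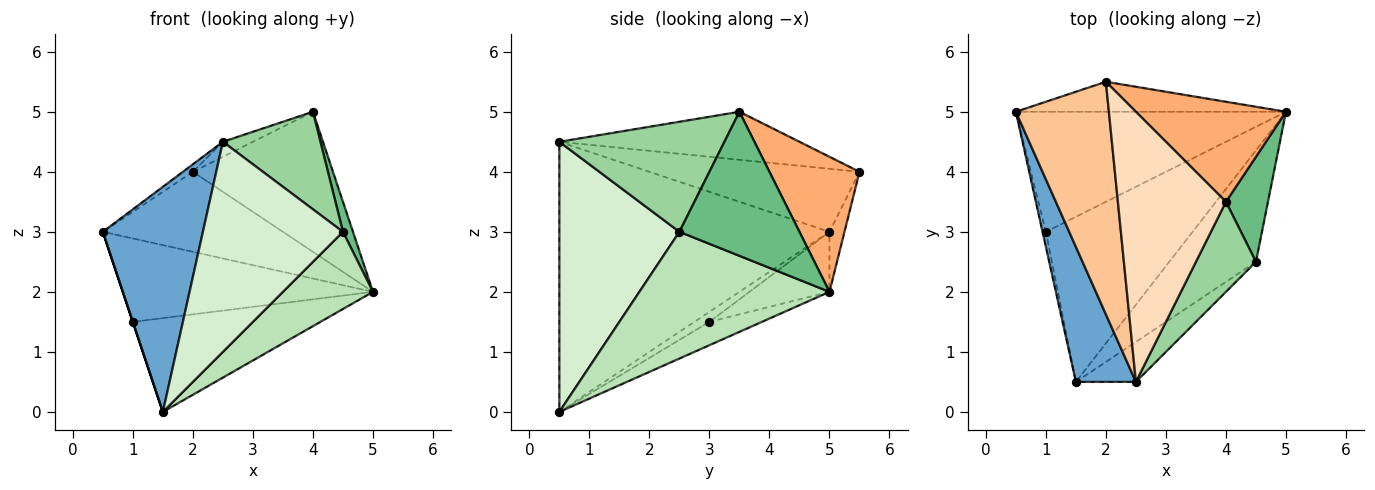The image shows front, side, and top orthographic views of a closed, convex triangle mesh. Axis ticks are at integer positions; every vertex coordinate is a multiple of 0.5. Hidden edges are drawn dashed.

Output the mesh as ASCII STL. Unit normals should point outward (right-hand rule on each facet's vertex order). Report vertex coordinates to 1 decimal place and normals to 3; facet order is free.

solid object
 facet normal -0.918 -0.340 0.204
  outer loop
   vertex 2.5 0.5 4.5
   vertex 0.5 5.0 3.0
   vertex 1.5 0.5 0.0
  endloop
 endfacet
 facet normal -0.180 0.561 -0.808
  outer loop
   vertex 1.0 3.0 1.5
   vertex 0.5 5.0 3.0
   vertex 5.0 5.0 2.0
  endloop
 endfacet
 facet normal -0.949 0.000 -0.316
  outer loop
   vertex 1.0 3.0 1.5
   vertex 1.5 0.5 0.0
   vertex 0.5 5.0 3.0
  endloop
 endfacet
 facet normal -0.137 0.489 -0.861
  outer loop
   vertex 1.0 3.0 1.5
   vertex 5.0 5.0 2.0
   vertex 1.5 0.5 0.0
  endloop
 endfacet
 facet normal -0.078 0.933 -0.350
  outer loop
   vertex 2.0 5.5 4.0
   vertex 5.0 5.0 2.0
   vertex 0.5 5.0 3.0
  endloop
 endfacet
 facet normal 0.464 0.721 0.515
  outer loop
   vertex 2.0 5.5 4.0
   vertex 4.0 3.5 5.0
   vertex 5.0 5.0 2.0
  endloop
 endfacet
 facet normal -0.561 0.027 0.828
  outer loop
   vertex 2.0 5.5 4.0
   vertex 0.5 5.0 3.0
   vertex 2.5 0.5 4.5
  endloop
 endfacet
 facet normal -0.406 0.051 0.913
  outer loop
   vertex 2.0 5.5 4.0
   vertex 2.5 0.5 4.5
   vertex 4.0 3.5 5.0
  endloop
 endfacet
 facet normal 0.957 -0.080 0.279
  outer loop
   vertex 4.5 2.5 3.0
   vertex 5.0 5.0 2.0
   vertex 4.0 3.5 5.0
  endloop
 endfacet
 facet normal 0.779 -0.460 0.425
  outer loop
   vertex 4.5 2.5 3.0
   vertex 4.0 3.5 5.0
   vertex 2.5 0.5 4.5
  endloop
 endfacet
 facet normal 0.769 -0.364 -0.526
  outer loop
   vertex 4.5 2.5 3.0
   vertex 1.5 0.5 0.0
   vertex 5.0 5.0 2.0
  endloop
 endfacet
 facet normal 0.644 -0.751 -0.143
  outer loop
   vertex 4.5 2.5 3.0
   vertex 2.5 0.5 4.5
   vertex 1.5 0.5 0.0
  endloop
 endfacet
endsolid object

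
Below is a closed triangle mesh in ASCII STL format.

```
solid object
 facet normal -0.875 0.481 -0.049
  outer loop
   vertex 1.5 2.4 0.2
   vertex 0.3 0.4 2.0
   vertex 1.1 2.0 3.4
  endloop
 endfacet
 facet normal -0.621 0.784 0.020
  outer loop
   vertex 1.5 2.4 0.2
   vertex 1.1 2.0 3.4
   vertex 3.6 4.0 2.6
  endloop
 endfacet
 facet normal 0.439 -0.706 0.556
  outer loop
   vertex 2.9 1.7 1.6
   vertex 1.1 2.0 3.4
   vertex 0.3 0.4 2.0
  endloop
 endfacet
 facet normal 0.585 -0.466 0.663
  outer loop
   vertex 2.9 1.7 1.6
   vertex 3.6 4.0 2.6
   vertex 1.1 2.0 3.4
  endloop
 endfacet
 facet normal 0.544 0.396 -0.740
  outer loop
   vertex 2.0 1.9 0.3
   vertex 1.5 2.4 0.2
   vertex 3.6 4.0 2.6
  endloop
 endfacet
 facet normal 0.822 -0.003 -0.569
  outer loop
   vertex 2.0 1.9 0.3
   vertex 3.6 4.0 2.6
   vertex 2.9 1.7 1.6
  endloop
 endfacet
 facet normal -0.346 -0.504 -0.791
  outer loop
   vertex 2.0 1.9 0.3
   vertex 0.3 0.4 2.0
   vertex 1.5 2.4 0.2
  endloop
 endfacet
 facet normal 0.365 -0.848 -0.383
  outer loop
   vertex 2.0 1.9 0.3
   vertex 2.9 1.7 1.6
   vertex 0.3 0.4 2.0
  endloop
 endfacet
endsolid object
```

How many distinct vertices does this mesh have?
6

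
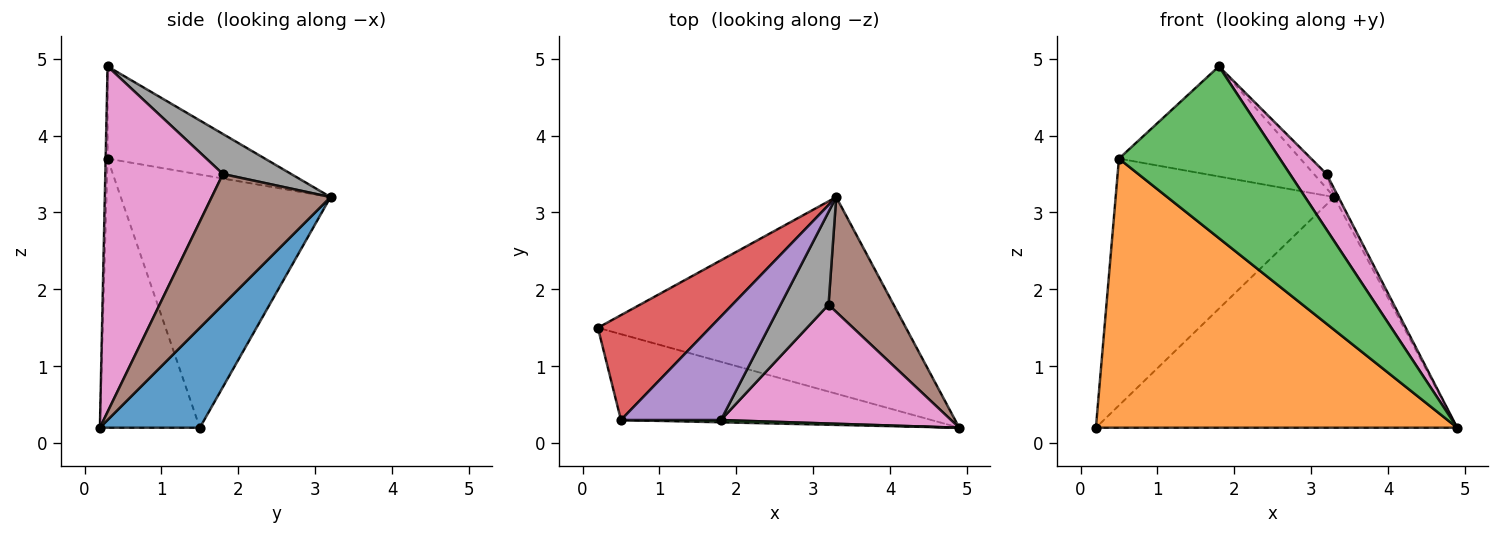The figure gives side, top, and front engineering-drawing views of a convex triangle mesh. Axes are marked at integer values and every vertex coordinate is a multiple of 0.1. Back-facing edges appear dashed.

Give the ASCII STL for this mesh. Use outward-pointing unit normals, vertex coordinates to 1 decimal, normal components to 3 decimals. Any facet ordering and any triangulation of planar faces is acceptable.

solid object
 facet normal 0.206 0.745 -0.635
  outer loop
   vertex 3.3 3.2 3.2
   vertex 4.9 0.2 0.2
   vertex 0.2 1.5 0.2
  endloop
 endfacet
 facet normal -0.255 -0.921 -0.294
  outer loop
   vertex 0.5 0.3 3.7
   vertex 0.2 1.5 0.2
   vertex 4.9 0.2 0.2
  endloop
 endfacet
 facet normal -0.012 -1.000 0.013
  outer loop
   vertex 0.5 0.3 3.7
   vertex 4.9 0.2 0.2
   vertex 1.8 0.3 4.9
  endloop
 endfacet
 facet normal -0.662 0.690 0.293
  outer loop
   vertex 0.5 0.3 3.7
   vertex 3.3 3.2 3.2
   vertex 0.2 1.5 0.2
  endloop
 endfacet
 facet normal -0.534 0.616 0.579
  outer loop
   vertex 0.5 0.3 3.7
   vertex 1.8 0.3 4.9
   vertex 3.3 3.2 3.2
  endloop
 endfacet
 facet normal 0.895 0.032 0.446
  outer loop
   vertex 3.2 1.8 3.5
   vertex 4.9 0.2 0.2
   vertex 3.3 3.2 3.2
  endloop
 endfacet
 facet normal 0.806 -0.251 0.537
  outer loop
   vertex 3.2 1.8 3.5
   vertex 1.8 0.3 4.9
   vertex 4.9 0.2 0.2
  endloop
 endfacet
 facet normal 0.636 0.118 0.763
  outer loop
   vertex 3.2 1.8 3.5
   vertex 3.3 3.2 3.2
   vertex 1.8 0.3 4.9
  endloop
 endfacet
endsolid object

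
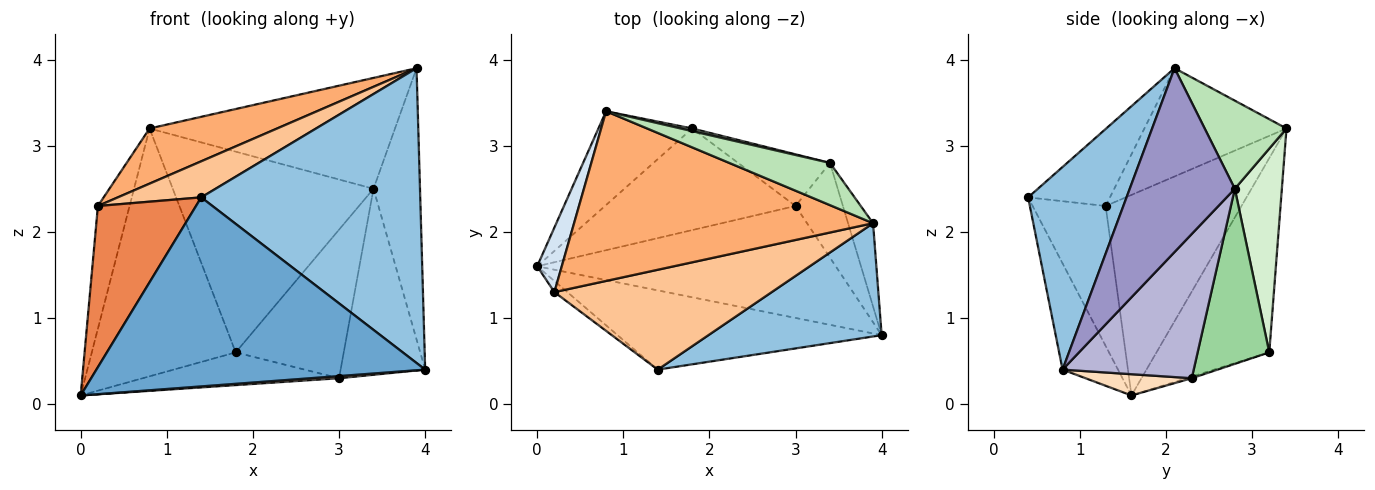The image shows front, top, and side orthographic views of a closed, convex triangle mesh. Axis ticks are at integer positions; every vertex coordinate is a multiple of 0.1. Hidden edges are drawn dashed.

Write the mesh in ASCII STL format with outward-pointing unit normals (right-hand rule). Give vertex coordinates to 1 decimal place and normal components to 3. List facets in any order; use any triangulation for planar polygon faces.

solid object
 facet normal -0.154 -0.911 -0.382
  outer loop
   vertex 1.4 0.4 2.4
   vertex 0.0 1.6 0.1
   vertex 4.0 0.8 0.4
  endloop
 endfacet
 facet normal 0.387 -0.861 0.331
  outer loop
   vertex 3.9 2.1 3.9
   vertex 1.4 0.4 2.4
   vertex 4.0 0.8 0.4
  endloop
 endfacet
 facet normal -0.591 0.754 -0.285
  outer loop
   vertex 1.8 3.2 0.6
   vertex 0.0 1.6 0.1
   vertex 0.8 3.4 3.2
  endloop
 endfacet
 facet normal -0.967 0.225 0.119
  outer loop
   vertex 0.2 1.3 2.3
   vertex 0.8 3.4 3.2
   vertex 0.0 1.6 0.1
  endloop
 endfacet
 facet normal -0.596 -0.801 -0.055
  outer loop
   vertex 0.2 1.3 2.3
   vertex 0.0 1.6 0.1
   vertex 1.4 0.4 2.4
  endloop
 endfacet
 facet normal -0.326 -0.292 0.899
  outer loop
   vertex 0.2 1.3 2.3
   vertex 3.9 2.1 3.9
   vertex 0.8 3.4 3.2
  endloop
 endfacet
 facet normal -0.316 -0.322 0.892
  outer loop
   vertex 0.2 1.3 2.3
   vertex 1.4 0.4 2.4
   vertex 3.9 2.1 3.9
  endloop
 endfacet
 facet normal 0.071 -0.019 -0.997
  outer loop
   vertex 3.0 2.3 0.3
   vertex 4.0 0.8 0.4
   vertex 0.0 1.6 0.1
  endloop
 endfacet
 facet normal -0.008 0.307 -0.952
  outer loop
   vertex 3.0 2.3 0.3
   vertex 0.0 1.6 0.1
   vertex 1.8 3.2 0.6
  endloop
 endfacet
 facet normal 0.531 0.800 -0.278
  outer loop
   vertex 3.4 2.8 2.5
   vertex 3.0 2.3 0.3
   vertex 1.8 3.2 0.6
  endloop
 endfacet
 facet normal 0.297 0.892 0.340
  outer loop
   vertex 3.4 2.8 2.5
   vertex 0.8 3.4 3.2
   vertex 3.9 2.1 3.9
  endloop
 endfacet
 facet normal 0.228 0.974 0.013
  outer loop
   vertex 3.4 2.8 2.5
   vertex 1.8 3.2 0.6
   vertex 0.8 3.4 3.2
  endloop
 endfacet
 facet normal 0.907 0.402 -0.123
  outer loop
   vertex 3.4 2.8 2.5
   vertex 3.9 2.1 3.9
   vertex 4.0 0.8 0.4
  endloop
 endfacet
 facet normal 0.810 0.522 -0.266
  outer loop
   vertex 3.4 2.8 2.5
   vertex 4.0 0.8 0.4
   vertex 3.0 2.3 0.3
  endloop
 endfacet
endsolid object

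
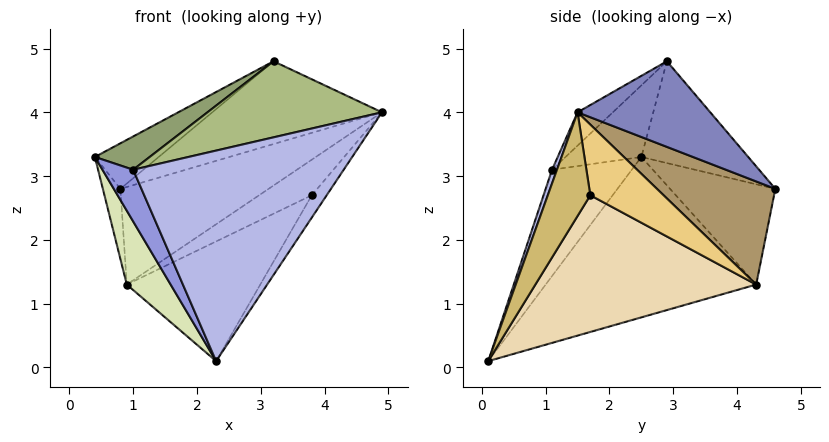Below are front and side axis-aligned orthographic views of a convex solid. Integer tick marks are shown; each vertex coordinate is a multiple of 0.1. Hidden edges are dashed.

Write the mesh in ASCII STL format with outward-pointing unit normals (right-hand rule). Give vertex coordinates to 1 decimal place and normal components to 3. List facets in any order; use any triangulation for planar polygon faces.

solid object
 facet normal -0.484 0.289 0.826
  outer loop
   vertex 3.2 2.9 4.8
   vertex 0.8 4.6 2.8
   vertex 0.4 2.5 3.3
  endloop
 endfacet
 facet normal 0.615 0.786 -0.069
  outer loop
   vertex 3.2 2.9 4.8
   vertex 4.9 1.5 4.0
   vertex 0.8 4.6 2.8
  endloop
 endfacet
 facet normal -0.898 -0.346 -0.274
  outer loop
   vertex 1.0 1.1 3.1
   vertex 0.4 2.5 3.3
   vertex 2.3 0.1 0.1
  endloop
 endfacet
 facet normal 0.022 -0.946 0.325
  outer loop
   vertex 1.0 1.1 3.1
   vertex 2.3 0.1 0.1
   vertex 4.9 1.5 4.0
  endloop
 endfacet
 facet normal -0.417 -0.301 0.858
  outer loop
   vertex 1.0 1.1 3.1
   vertex 3.2 2.9 4.8
   vertex 0.4 2.5 3.3
  endloop
 endfacet
 facet normal -0.121 -0.599 0.791
  outer loop
   vertex 1.0 1.1 3.1
   vertex 4.9 1.5 4.0
   vertex 3.2 2.9 4.8
  endloop
 endfacet
 facet normal -0.982 0.164 -0.098
  outer loop
   vertex 0.9 4.3 1.3
   vertex 0.4 2.5 3.3
   vertex 0.8 4.6 2.8
  endloop
 endfacet
 facet normal -0.900 -0.187 -0.394
  outer loop
   vertex 0.9 4.3 1.3
   vertex 2.3 0.1 0.1
   vertex 0.4 2.5 3.3
  endloop
 endfacet
 facet normal 0.620 0.776 -0.114
  outer loop
   vertex 0.9 4.3 1.3
   vertex 0.8 4.6 2.8
   vertex 4.9 1.5 4.0
  endloop
 endfacet
 facet normal 0.756 0.265 -0.599
  outer loop
   vertex 3.8 1.7 2.7
   vertex 4.9 1.5 4.0
   vertex 2.3 0.1 0.1
  endloop
 endfacet
 facet normal 0.697 0.501 -0.513
  outer loop
   vertex 3.8 1.7 2.7
   vertex 0.9 4.3 1.3
   vertex 4.9 1.5 4.0
  endloop
 endfacet
 facet normal 0.664 0.402 -0.630
  outer loop
   vertex 3.8 1.7 2.7
   vertex 2.3 0.1 0.1
   vertex 0.9 4.3 1.3
  endloop
 endfacet
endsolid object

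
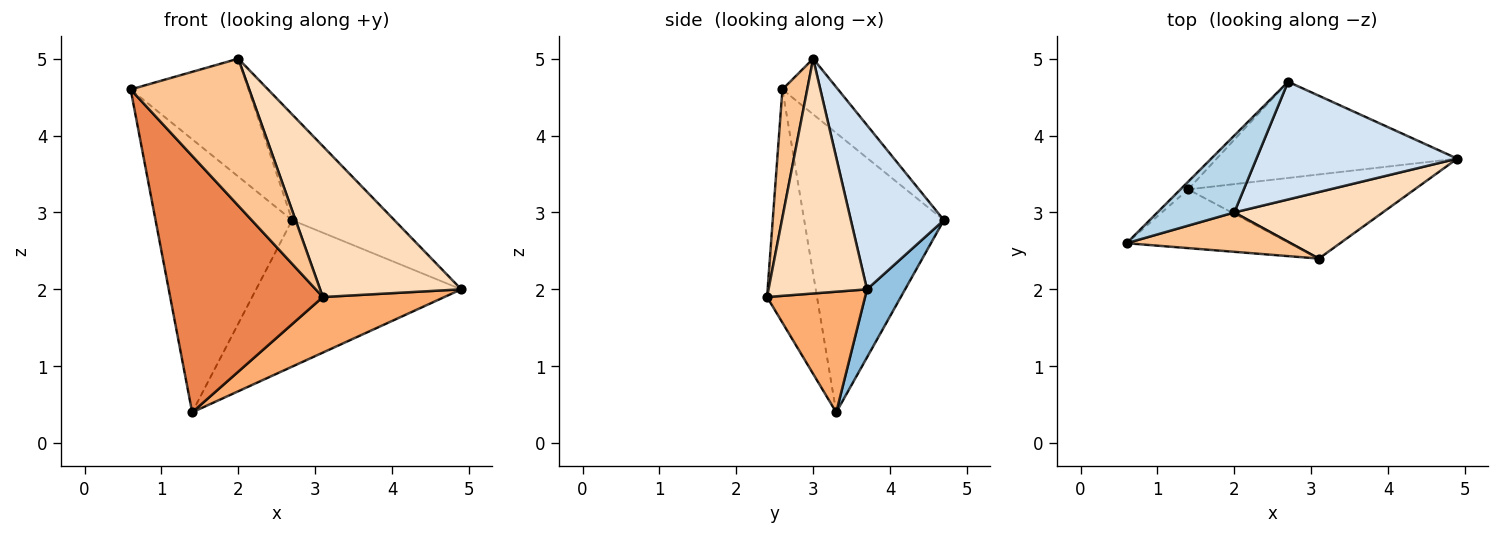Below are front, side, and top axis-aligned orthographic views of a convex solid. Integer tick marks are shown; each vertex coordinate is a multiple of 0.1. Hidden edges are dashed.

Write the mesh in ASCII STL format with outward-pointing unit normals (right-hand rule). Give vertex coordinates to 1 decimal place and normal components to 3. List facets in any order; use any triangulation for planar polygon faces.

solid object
 facet normal -0.715 0.699 -0.020
  outer loop
   vertex 1.4 3.3 0.4
   vertex 0.6 2.6 4.6
   vertex 2.7 4.7 2.9
  endloop
 endfacet
 facet normal 0.154 0.826 -0.542
  outer loop
   vertex 1.4 3.3 0.4
   vertex 2.7 4.7 2.9
   vertex 4.9 3.7 2.0
  endloop
 endfacet
 facet normal -0.368 0.779 0.508
  outer loop
   vertex 2.0 3.0 5.0
   vertex 2.7 4.7 2.9
   vertex 0.6 2.6 4.6
  endloop
 endfacet
 facet normal 0.520 0.571 0.636
  outer loop
   vertex 2.0 3.0 5.0
   vertex 4.9 3.7 2.0
   vertex 2.7 4.7 2.9
  endloop
 endfacet
 facet normal -0.304 -0.929 -0.213
  outer loop
   vertex 3.1 2.4 1.9
   vertex 0.6 2.6 4.6
   vertex 1.4 3.3 0.4
  endloop
 endfacet
 facet normal 0.406 -0.504 -0.762
  outer loop
   vertex 3.1 2.4 1.9
   vertex 1.4 3.3 0.4
   vertex 4.9 3.7 2.0
  endloop
 endfacet
 facet normal 0.198 -0.947 0.254
  outer loop
   vertex 3.1 2.4 1.9
   vertex 2.0 3.0 5.0
   vertex 0.6 2.6 4.6
  endloop
 endfacet
 facet normal 0.538 -0.771 0.340
  outer loop
   vertex 3.1 2.4 1.9
   vertex 4.9 3.7 2.0
   vertex 2.0 3.0 5.0
  endloop
 endfacet
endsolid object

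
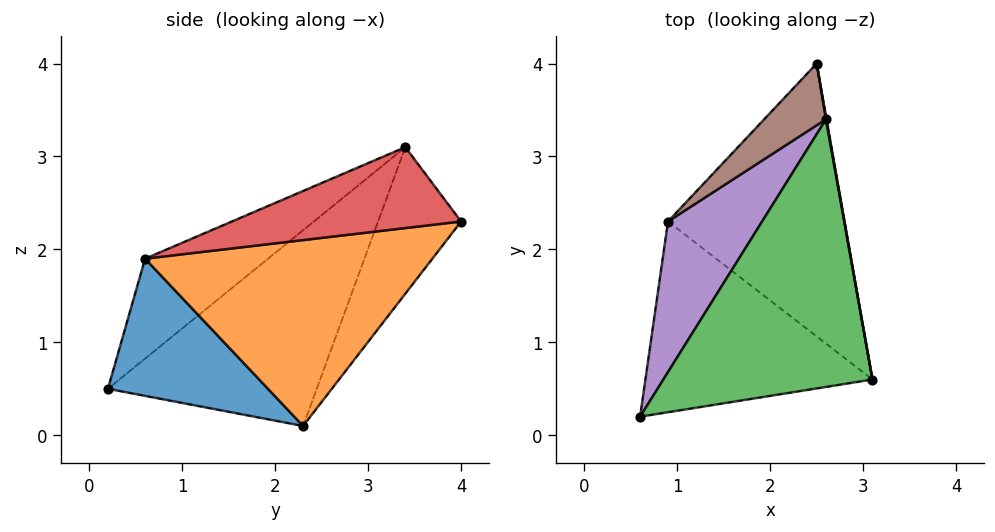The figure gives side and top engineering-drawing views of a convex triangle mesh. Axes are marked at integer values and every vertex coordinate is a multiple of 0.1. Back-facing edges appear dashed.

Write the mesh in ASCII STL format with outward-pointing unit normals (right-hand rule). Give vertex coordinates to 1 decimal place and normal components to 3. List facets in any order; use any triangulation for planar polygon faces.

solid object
 facet normal 0.503 -0.231 -0.833
  outer loop
   vertex 0.9 2.3 0.1
   vertex 3.1 0.6 1.9
   vertex 0.6 0.2 0.5
  endloop
 endfacet
 facet normal 0.710 0.205 -0.674
  outer loop
   vertex 0.9 2.3 0.1
   vertex 2.5 4.0 2.3
   vertex 3.1 0.6 1.9
  endloop
 endfacet
 facet normal -0.391 -0.421 0.819
  outer loop
   vertex 2.6 3.4 3.1
   vertex 0.6 0.2 0.5
   vertex 3.1 0.6 1.9
  endloop
 endfacet
 facet normal 0.985 0.173 0.007
  outer loop
   vertex 2.6 3.4 3.1
   vertex 3.1 0.6 1.9
   vertex 2.5 4.0 2.3
  endloop
 endfacet
 facet normal -0.882 0.207 0.424
  outer loop
   vertex 2.6 3.4 3.1
   vertex 0.9 2.3 0.1
   vertex 0.6 0.2 0.5
  endloop
 endfacet
 facet normal -0.866 0.342 0.365
  outer loop
   vertex 2.6 3.4 3.1
   vertex 2.5 4.0 2.3
   vertex 0.9 2.3 0.1
  endloop
 endfacet
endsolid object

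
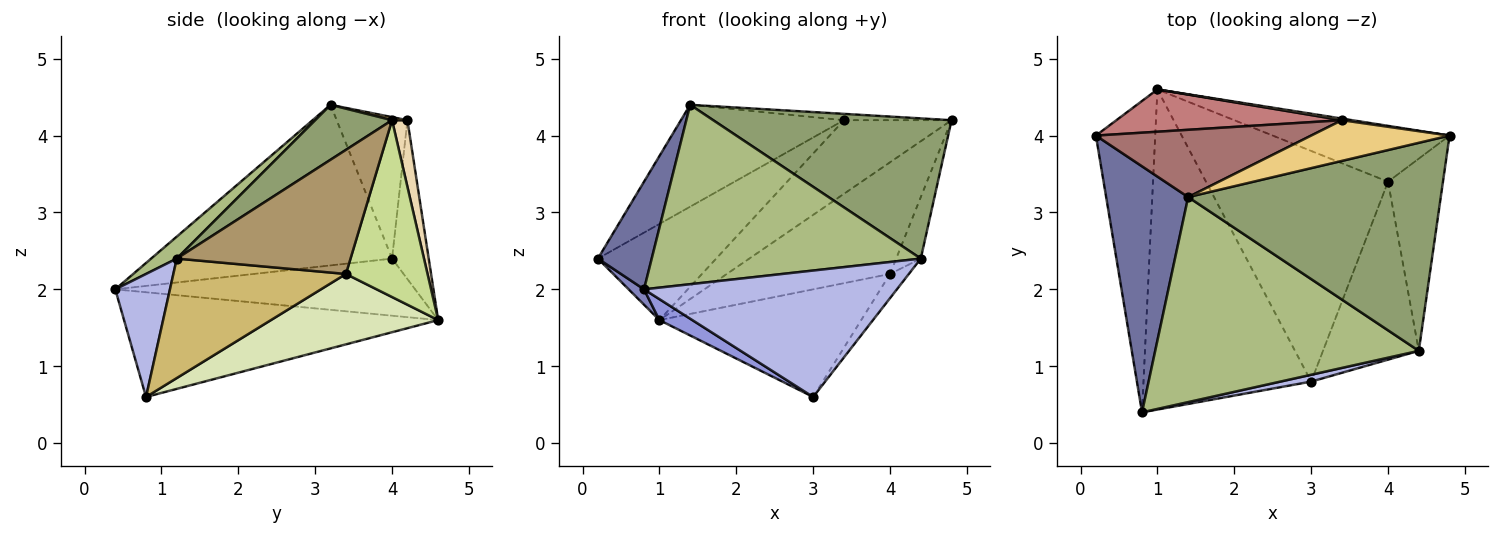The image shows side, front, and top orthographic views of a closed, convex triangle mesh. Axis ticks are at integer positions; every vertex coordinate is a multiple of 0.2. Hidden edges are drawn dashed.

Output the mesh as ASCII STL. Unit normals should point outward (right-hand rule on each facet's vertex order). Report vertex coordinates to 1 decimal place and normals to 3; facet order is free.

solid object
 facet normal -0.873 -0.195 0.446
  outer loop
   vertex 1.4 3.2 4.4
   vertex 0.2 4.0 2.4
   vertex 0.8 0.4 2.0
  endloop
 endfacet
 facet normal -0.693 -0.036 -0.720
  outer loop
   vertex 1.0 4.6 1.6
   vertex 0.8 0.4 2.0
   vertex 0.2 4.0 2.4
  endloop
 endfacet
 facet normal -0.529 -0.055 -0.847
  outer loop
   vertex 1.0 4.6 1.6
   vertex 3.0 0.8 0.6
   vertex 0.8 0.4 2.0
  endloop
 endfacet
 facet normal 0.211 -0.976 0.053
  outer loop
   vertex 4.4 1.2 2.4
   vertex 0.8 0.4 2.0
   vertex 3.0 0.8 0.6
  endloop
 endfacet
 facet normal 0.177 -0.550 0.816
  outer loop
   vertex 4.4 1.2 2.4
   vertex 4.8 4.0 4.2
   vertex 1.4 3.2 4.4
  endloop
 endfacet
 facet normal 0.063 -0.657 0.751
  outer loop
   vertex 4.4 1.2 2.4
   vertex 1.4 3.2 4.4
   vertex 0.8 0.4 2.0
  endloop
 endfacet
 facet normal 0.408 0.816 -0.408
  outer loop
   vertex 4.0 3.4 2.2
   vertex 1.0 4.6 1.6
   vertex 4.8 4.0 4.2
  endloop
 endfacet
 facet normal 0.331 0.399 -0.855
  outer loop
   vertex 4.0 3.4 2.2
   vertex 3.0 0.8 0.6
   vertex 1.0 4.6 1.6
  endloop
 endfacet
 facet normal 0.907 0.128 -0.401
  outer loop
   vertex 4.0 3.4 2.2
   vertex 4.8 4.0 4.2
   vertex 4.4 1.2 2.4
  endloop
 endfacet
 facet normal 0.777 0.085 -0.623
  outer loop
   vertex 4.0 3.4 2.2
   vertex 4.4 1.2 2.4
   vertex 3.0 0.8 0.6
  endloop
 endfacet
 facet normal 0.022 0.154 0.988
  outer loop
   vertex 3.4 4.2 4.2
   vertex 1.4 3.2 4.4
   vertex 4.8 4.0 4.2
  endloop
 endfacet
 facet normal 0.141 0.990 0.022
  outer loop
   vertex 3.4 4.2 4.2
   vertex 4.8 4.0 4.2
   vertex 1.0 4.6 1.6
  endloop
 endfacet
 facet normal -0.340 0.785 0.518
  outer loop
   vertex 3.4 4.2 4.2
   vertex 0.2 4.0 2.4
   vertex 1.4 3.2 4.4
  endloop
 endfacet
 facet normal -0.273 0.881 0.387
  outer loop
   vertex 3.4 4.2 4.2
   vertex 1.0 4.6 1.6
   vertex 0.2 4.0 2.4
  endloop
 endfacet
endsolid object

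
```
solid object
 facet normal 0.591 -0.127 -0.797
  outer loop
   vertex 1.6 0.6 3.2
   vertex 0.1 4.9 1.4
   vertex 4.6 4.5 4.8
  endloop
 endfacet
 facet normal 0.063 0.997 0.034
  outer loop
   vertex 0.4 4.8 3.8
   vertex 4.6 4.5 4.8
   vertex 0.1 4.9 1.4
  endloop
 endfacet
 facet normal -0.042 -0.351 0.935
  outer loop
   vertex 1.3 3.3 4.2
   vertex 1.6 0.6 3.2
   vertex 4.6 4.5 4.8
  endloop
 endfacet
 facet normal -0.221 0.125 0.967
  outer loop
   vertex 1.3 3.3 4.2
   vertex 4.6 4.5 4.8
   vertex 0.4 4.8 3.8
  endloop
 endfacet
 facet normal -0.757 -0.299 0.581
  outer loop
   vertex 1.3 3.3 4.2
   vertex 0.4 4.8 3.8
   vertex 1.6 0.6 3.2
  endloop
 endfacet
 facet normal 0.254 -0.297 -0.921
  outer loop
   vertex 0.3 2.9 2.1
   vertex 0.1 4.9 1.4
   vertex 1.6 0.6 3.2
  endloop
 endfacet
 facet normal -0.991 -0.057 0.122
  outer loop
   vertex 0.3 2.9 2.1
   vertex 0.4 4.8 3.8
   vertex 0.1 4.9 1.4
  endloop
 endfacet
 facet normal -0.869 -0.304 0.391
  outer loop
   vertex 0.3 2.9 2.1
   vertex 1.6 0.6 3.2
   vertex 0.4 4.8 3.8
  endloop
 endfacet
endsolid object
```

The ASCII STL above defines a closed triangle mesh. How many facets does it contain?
8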